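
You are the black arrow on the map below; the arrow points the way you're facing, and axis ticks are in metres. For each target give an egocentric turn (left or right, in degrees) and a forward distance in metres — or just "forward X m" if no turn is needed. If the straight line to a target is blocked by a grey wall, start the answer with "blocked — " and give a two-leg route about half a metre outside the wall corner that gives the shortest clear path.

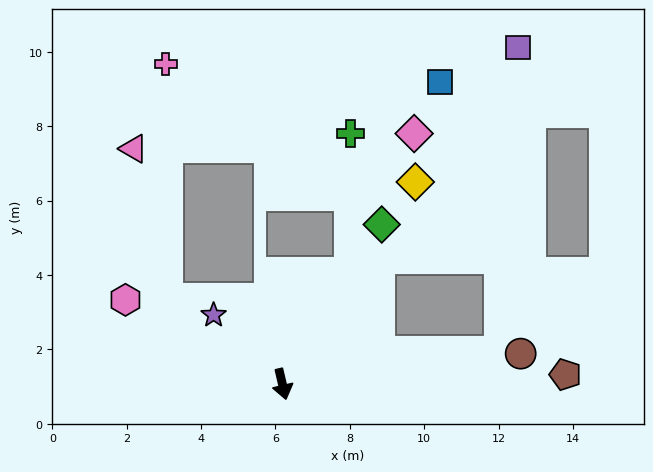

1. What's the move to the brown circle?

turn left 84°, forward 6.5 m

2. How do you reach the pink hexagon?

turn right 131°, forward 4.8 m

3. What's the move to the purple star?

turn right 148°, forward 2.6 m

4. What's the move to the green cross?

blocked — turn left 136°, forward 3.5 m, then turn left 31°, forward 3.8 m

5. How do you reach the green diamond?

turn left 135°, forward 5.1 m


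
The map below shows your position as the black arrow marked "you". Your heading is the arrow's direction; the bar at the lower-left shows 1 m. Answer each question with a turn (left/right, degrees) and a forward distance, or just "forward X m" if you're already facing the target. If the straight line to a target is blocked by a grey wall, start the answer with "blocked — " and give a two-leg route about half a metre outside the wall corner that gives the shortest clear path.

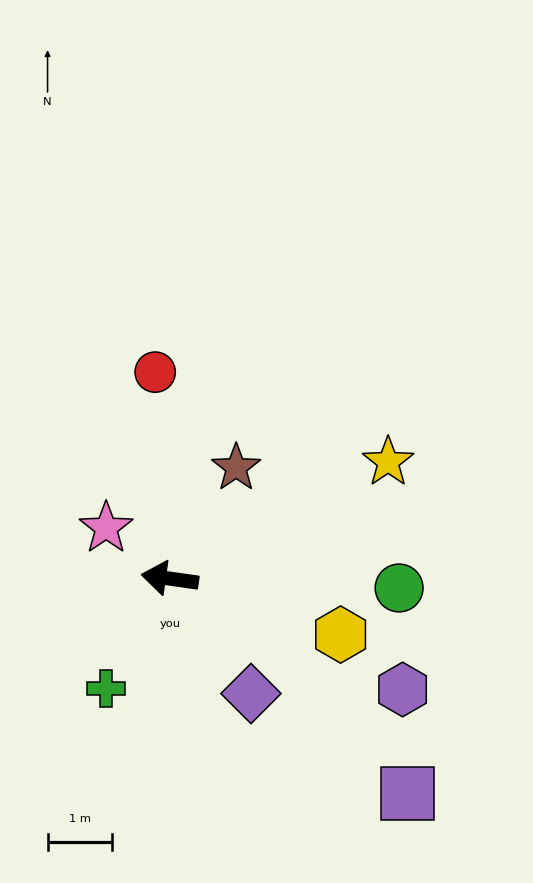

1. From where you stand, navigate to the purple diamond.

turn left 133°, forward 2.2 m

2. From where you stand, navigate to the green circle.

turn right 174°, forward 3.6 m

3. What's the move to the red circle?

turn right 78°, forward 3.2 m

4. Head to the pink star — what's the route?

turn right 31°, forward 1.3 m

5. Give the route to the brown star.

turn right 113°, forward 2.0 m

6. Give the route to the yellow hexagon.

turn left 170°, forward 2.8 m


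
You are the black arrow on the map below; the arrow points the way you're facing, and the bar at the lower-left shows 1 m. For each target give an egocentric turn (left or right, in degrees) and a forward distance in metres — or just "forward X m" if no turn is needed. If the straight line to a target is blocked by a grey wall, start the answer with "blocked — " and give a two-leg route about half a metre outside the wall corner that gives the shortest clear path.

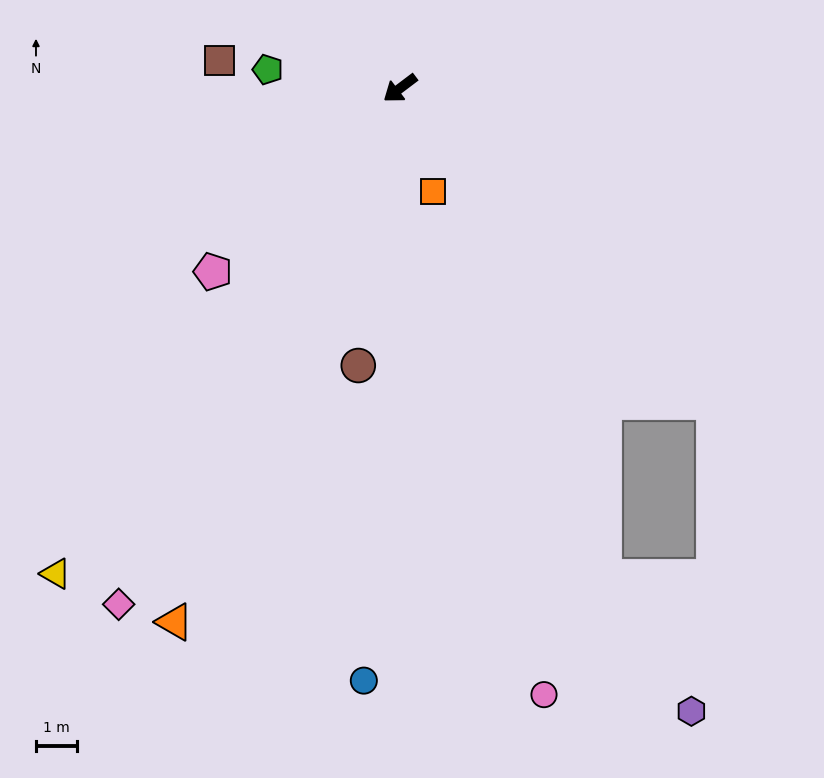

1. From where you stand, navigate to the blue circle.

turn left 49°, forward 14.3 m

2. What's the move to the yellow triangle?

turn left 18°, forward 14.4 m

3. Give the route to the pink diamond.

turn left 24°, forward 14.2 m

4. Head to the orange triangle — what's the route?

turn left 30°, forward 14.0 m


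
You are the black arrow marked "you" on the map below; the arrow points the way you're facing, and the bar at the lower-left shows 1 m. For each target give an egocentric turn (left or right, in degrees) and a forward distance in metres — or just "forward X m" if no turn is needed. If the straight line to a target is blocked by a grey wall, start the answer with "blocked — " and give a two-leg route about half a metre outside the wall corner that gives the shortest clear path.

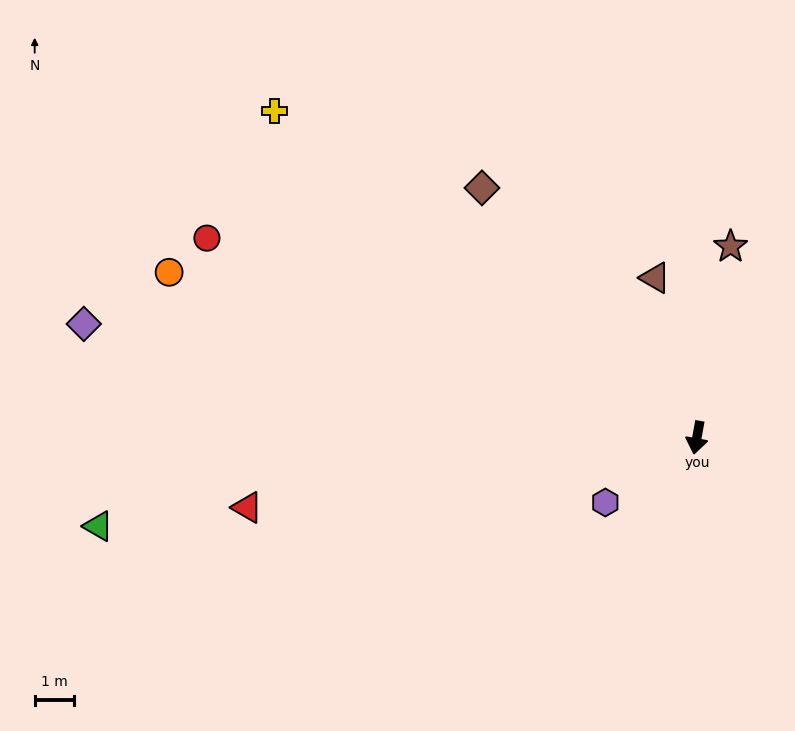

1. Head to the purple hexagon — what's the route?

turn right 45°, forward 2.9 m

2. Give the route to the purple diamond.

turn right 90°, forward 15.9 m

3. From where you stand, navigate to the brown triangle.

turn right 155°, forward 4.2 m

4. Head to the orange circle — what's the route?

turn right 97°, forward 14.1 m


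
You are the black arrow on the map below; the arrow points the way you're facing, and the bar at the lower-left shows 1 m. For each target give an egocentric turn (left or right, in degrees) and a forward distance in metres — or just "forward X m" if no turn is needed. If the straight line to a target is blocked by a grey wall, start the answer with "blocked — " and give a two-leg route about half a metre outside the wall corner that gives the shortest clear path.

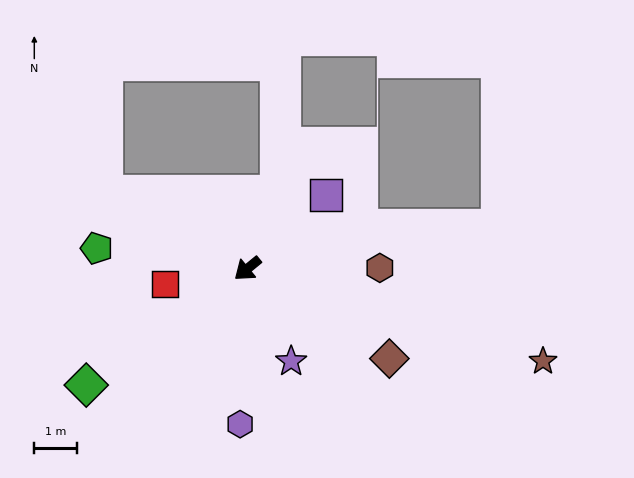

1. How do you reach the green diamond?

turn right 4°, forward 4.7 m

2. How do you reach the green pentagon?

turn right 47°, forward 3.6 m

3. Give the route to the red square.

turn right 29°, forward 2.0 m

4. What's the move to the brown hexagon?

turn left 141°, forward 3.1 m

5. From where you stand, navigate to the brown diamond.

turn left 108°, forward 4.0 m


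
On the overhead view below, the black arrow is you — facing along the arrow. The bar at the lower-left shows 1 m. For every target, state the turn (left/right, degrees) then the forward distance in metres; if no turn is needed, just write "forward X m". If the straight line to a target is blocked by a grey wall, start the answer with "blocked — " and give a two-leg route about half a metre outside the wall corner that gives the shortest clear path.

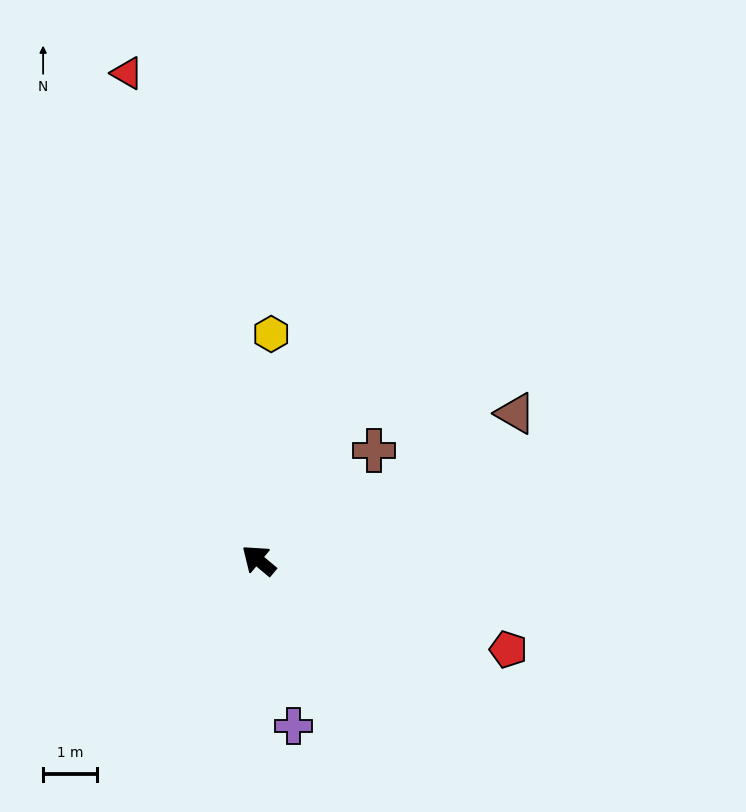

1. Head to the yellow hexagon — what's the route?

turn right 53°, forward 4.2 m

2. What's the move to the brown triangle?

turn right 110°, forward 5.5 m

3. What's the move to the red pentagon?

turn right 160°, forward 4.9 m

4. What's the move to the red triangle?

turn right 35°, forward 9.4 m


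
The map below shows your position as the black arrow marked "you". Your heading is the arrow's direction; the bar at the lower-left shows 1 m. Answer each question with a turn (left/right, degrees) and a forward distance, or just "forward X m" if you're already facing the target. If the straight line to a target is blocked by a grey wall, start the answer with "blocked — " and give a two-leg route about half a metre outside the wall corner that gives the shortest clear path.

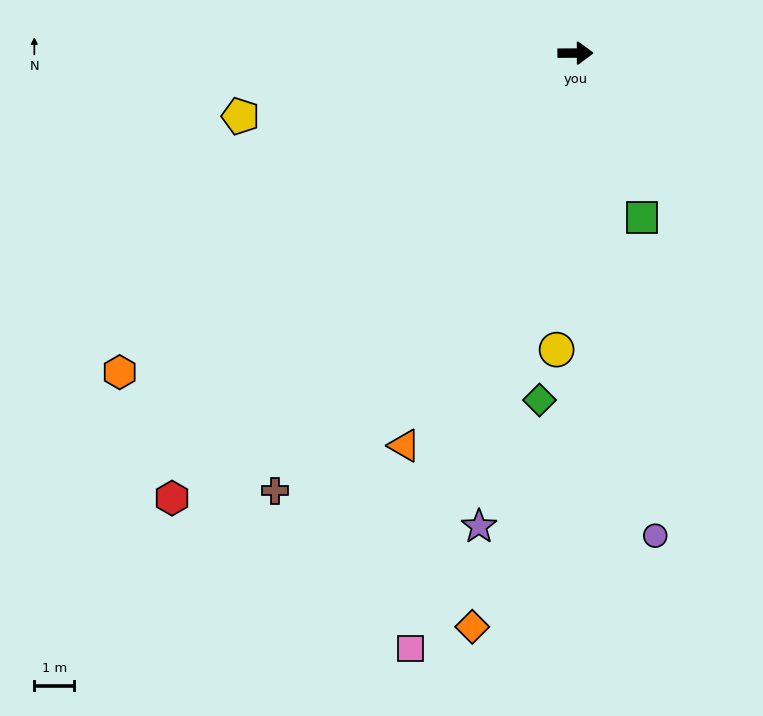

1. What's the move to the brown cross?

turn right 125°, forward 13.3 m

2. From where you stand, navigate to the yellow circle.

turn right 94°, forward 7.4 m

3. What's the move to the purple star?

turn right 102°, forward 12.1 m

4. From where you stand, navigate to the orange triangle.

turn right 114°, forward 10.7 m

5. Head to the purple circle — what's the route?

turn right 81°, forward 12.2 m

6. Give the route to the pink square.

turn right 106°, forward 15.5 m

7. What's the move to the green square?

turn right 68°, forward 4.4 m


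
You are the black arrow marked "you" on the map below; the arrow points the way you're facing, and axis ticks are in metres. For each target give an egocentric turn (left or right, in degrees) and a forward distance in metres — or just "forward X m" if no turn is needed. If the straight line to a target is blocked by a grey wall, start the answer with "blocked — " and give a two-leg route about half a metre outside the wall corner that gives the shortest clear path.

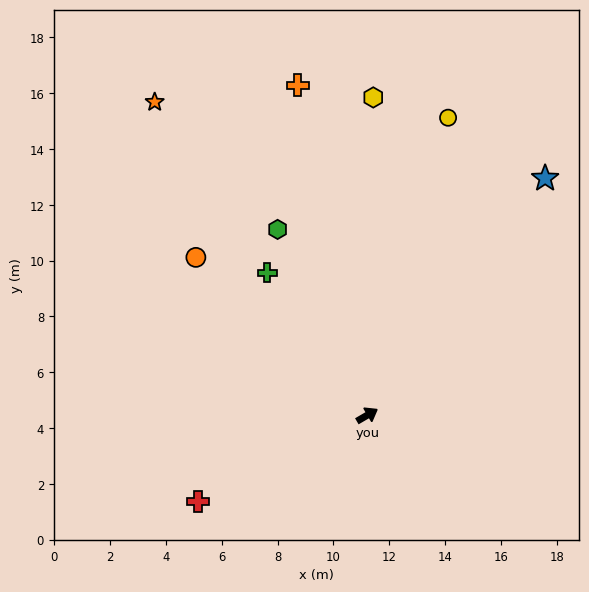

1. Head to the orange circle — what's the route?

turn left 107°, forward 8.3 m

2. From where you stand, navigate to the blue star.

turn left 23°, forward 10.6 m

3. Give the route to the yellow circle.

turn left 45°, forward 11.0 m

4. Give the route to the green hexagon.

turn left 85°, forward 7.4 m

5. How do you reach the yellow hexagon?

turn left 59°, forward 11.4 m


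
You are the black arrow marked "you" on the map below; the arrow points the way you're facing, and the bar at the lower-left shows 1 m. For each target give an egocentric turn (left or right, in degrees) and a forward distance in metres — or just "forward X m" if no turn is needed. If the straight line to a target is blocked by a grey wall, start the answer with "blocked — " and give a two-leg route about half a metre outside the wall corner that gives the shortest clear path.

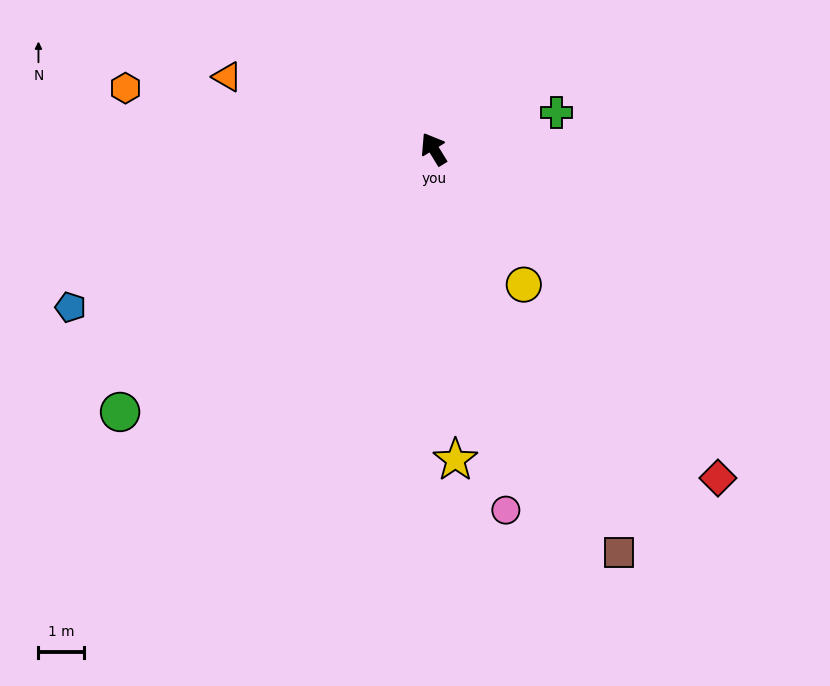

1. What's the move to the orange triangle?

turn left 39°, forward 4.8 m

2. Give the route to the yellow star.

turn left 152°, forward 6.8 m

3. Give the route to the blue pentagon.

turn left 82°, forward 8.7 m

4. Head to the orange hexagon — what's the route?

turn left 47°, forward 6.9 m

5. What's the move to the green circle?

turn left 98°, forward 9.0 m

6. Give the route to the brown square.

turn left 173°, forward 9.7 m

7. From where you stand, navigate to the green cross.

turn right 105°, forward 2.8 m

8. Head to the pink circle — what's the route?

turn left 160°, forward 8.1 m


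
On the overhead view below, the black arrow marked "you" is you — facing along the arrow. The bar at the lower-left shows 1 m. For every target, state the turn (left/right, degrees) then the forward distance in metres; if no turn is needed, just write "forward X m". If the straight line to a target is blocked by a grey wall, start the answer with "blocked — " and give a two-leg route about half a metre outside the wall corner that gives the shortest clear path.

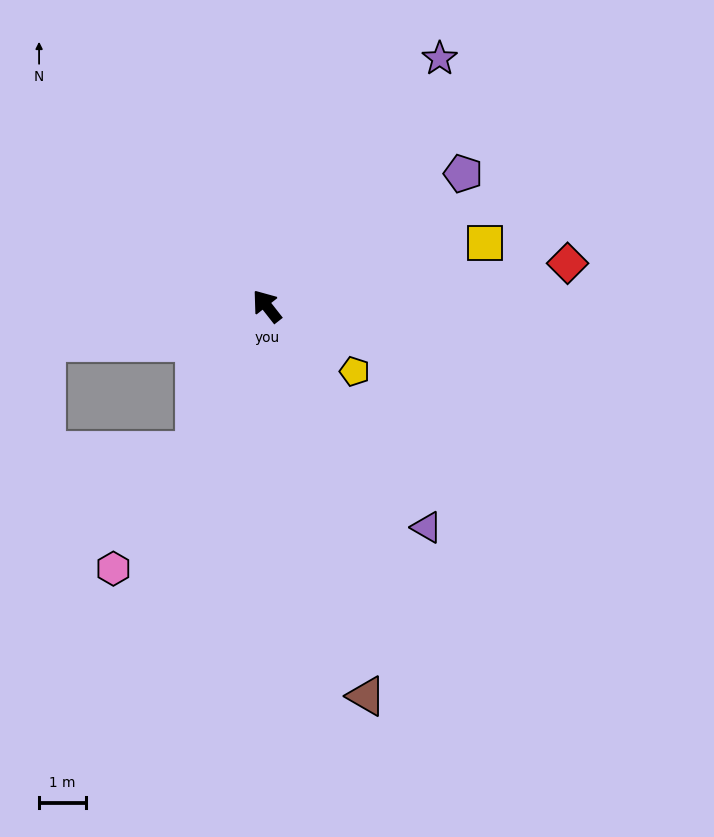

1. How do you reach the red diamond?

turn right 120°, forward 6.5 m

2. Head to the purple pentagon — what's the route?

turn right 94°, forward 5.1 m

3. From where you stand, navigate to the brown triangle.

turn left 156°, forward 8.6 m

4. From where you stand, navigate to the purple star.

turn right 73°, forward 6.4 m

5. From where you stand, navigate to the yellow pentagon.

turn right 165°, forward 2.3 m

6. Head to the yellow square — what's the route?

turn right 112°, forward 4.8 m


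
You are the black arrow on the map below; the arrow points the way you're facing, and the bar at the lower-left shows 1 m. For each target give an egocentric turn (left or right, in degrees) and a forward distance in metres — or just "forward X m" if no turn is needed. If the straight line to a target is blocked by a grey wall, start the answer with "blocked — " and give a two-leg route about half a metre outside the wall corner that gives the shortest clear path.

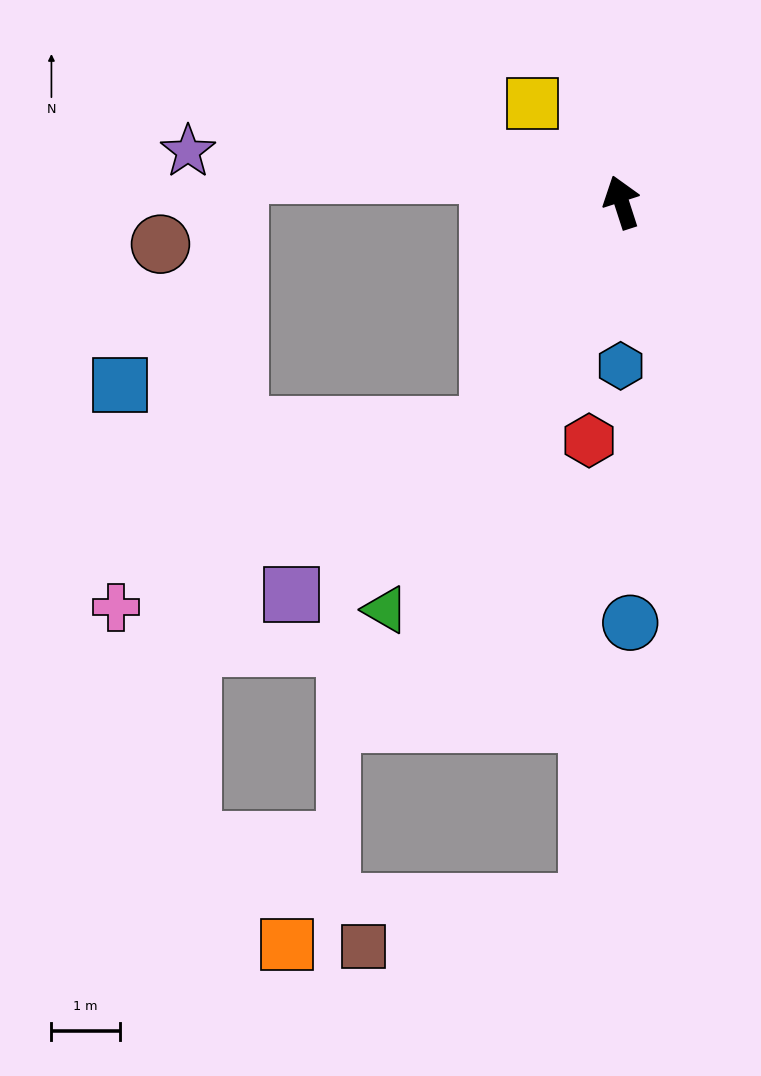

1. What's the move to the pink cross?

blocked — turn left 132°, forward 3.8 m, then turn right 34°, forward 6.0 m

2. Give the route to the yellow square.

turn left 24°, forward 1.9 m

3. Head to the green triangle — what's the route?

turn left 132°, forward 6.9 m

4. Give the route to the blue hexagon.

turn left 162°, forward 2.4 m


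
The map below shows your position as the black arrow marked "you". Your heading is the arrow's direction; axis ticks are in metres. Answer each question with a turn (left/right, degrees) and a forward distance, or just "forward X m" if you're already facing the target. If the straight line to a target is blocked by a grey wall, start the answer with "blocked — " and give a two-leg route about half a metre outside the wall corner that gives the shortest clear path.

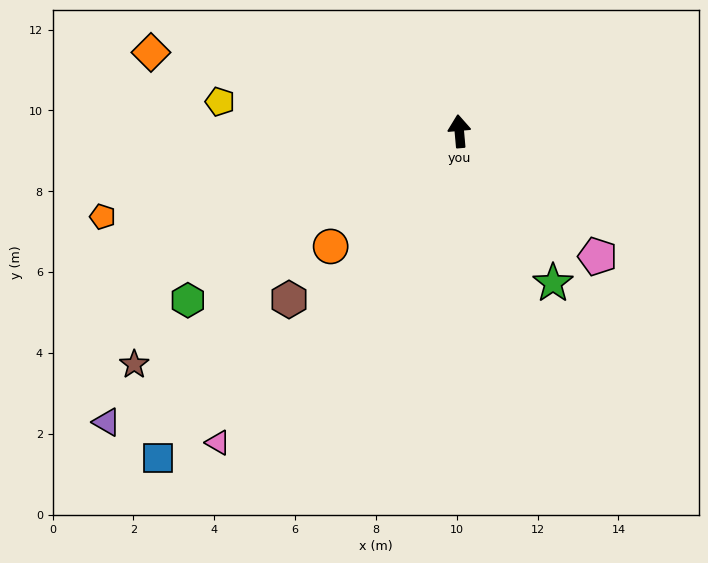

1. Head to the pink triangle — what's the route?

turn left 137°, forward 9.7 m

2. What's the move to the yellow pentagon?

turn left 78°, forward 6.0 m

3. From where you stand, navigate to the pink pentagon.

turn right 137°, forward 4.6 m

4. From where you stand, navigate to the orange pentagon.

turn left 98°, forward 9.1 m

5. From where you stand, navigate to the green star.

turn right 153°, forward 4.4 m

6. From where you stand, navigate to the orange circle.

turn left 127°, forward 4.3 m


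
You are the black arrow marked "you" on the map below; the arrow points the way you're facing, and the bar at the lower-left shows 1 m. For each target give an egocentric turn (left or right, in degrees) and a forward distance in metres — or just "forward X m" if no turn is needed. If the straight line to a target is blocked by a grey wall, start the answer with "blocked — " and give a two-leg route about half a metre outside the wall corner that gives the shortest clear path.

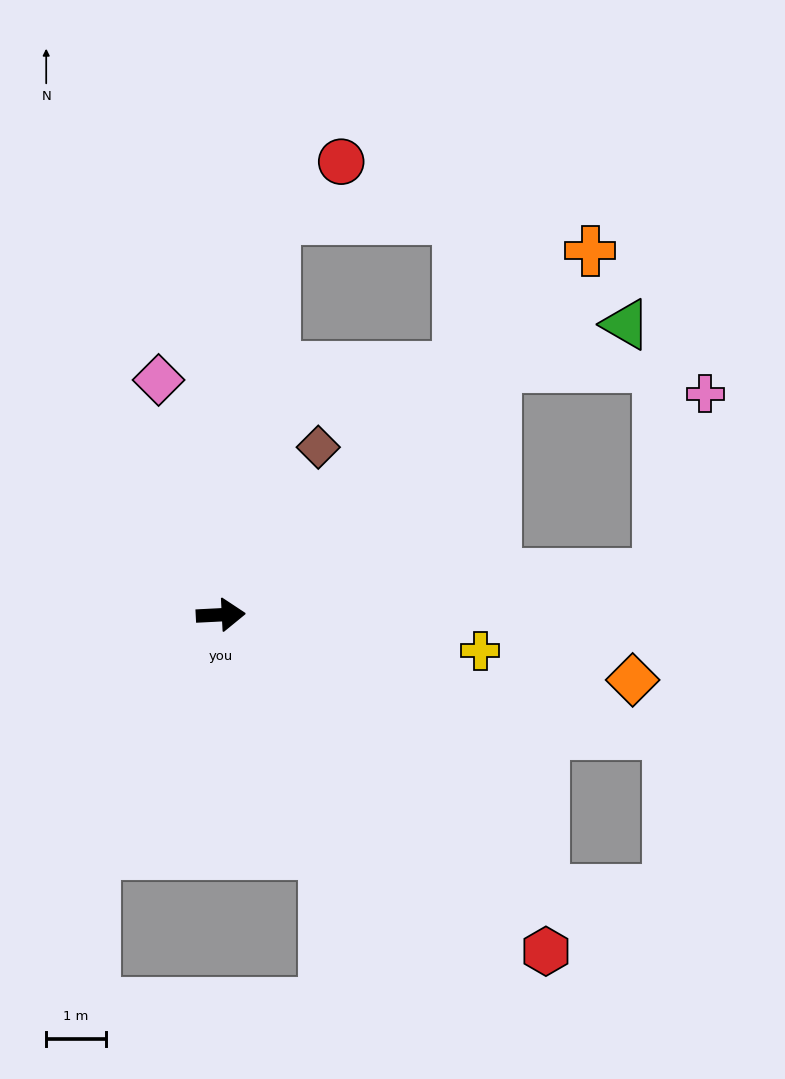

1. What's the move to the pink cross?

blocked — turn left 2°, forward 7.4 m, then turn left 70°, forward 3.1 m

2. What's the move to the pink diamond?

turn left 102°, forward 4.1 m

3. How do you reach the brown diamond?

turn left 57°, forward 3.3 m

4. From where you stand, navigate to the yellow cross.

turn right 11°, forward 4.4 m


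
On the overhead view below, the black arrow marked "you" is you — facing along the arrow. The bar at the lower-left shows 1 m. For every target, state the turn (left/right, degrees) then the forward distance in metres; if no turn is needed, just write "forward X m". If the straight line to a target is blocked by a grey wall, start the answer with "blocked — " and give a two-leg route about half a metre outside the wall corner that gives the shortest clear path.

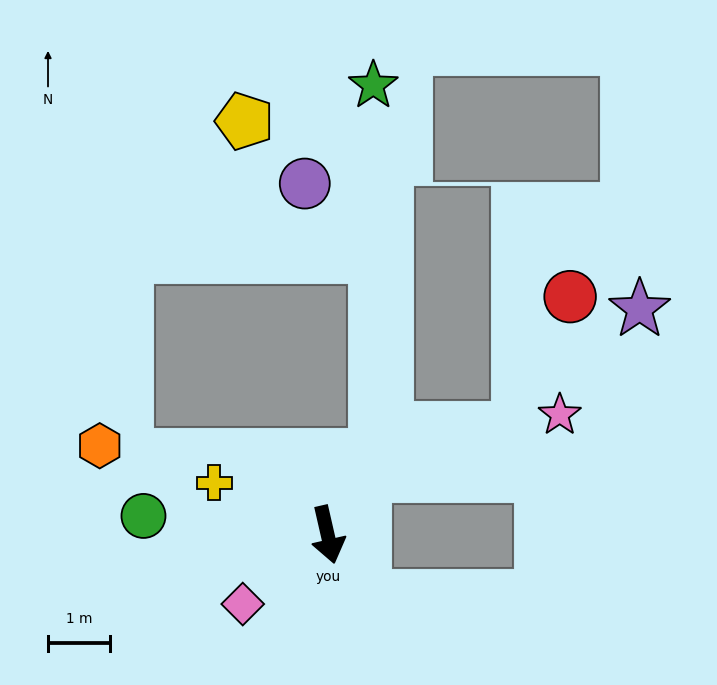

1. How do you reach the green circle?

turn right 109°, forward 3.0 m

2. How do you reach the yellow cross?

turn right 128°, forward 2.0 m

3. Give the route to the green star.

blocked — turn left 137°, forward 1.5 m, then turn left 30°, forward 6.0 m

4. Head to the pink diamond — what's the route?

turn right 64°, forward 1.8 m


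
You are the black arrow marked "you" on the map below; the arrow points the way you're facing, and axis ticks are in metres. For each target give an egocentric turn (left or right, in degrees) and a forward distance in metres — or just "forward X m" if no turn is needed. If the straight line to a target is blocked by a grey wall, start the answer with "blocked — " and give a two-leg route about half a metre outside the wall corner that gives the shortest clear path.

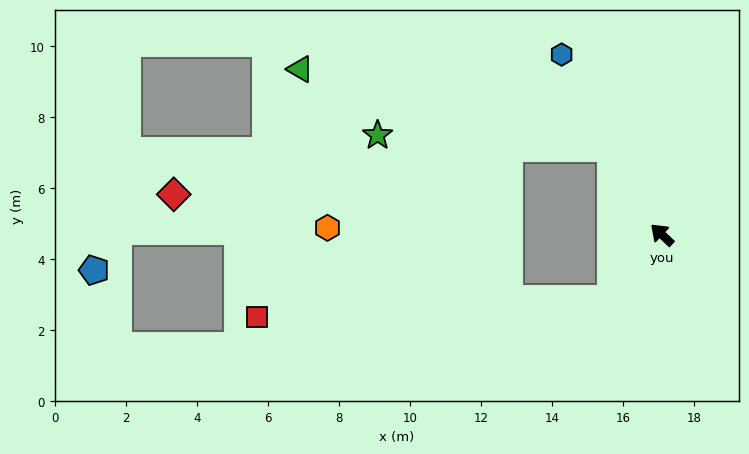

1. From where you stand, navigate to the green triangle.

blocked — turn right 17°, forward 2.8 m, then turn left 46°, forward 9.1 m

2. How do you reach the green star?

blocked — turn right 17°, forward 2.8 m, then turn left 57°, forward 6.6 m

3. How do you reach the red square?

blocked — turn left 96°, forward 2.3 m, then turn right 50°, forward 10.0 m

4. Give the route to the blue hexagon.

turn right 18°, forward 5.8 m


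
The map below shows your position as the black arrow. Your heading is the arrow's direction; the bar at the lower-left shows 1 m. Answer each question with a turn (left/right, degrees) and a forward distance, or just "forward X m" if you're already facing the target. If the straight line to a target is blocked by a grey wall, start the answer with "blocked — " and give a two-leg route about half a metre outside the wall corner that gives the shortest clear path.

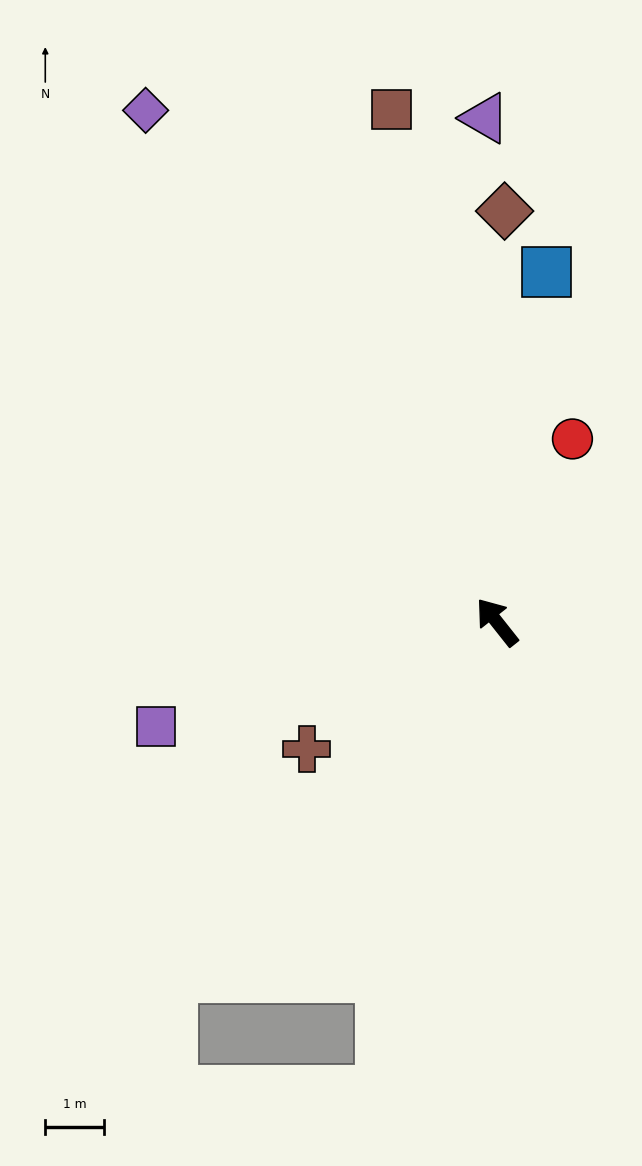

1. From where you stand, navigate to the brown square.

turn right 27°, forward 8.9 m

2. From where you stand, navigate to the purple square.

turn left 69°, forward 6.0 m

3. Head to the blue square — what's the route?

turn right 46°, forward 6.0 m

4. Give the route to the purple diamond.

turn right 4°, forward 10.5 m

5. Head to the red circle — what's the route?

turn right 61°, forward 3.4 m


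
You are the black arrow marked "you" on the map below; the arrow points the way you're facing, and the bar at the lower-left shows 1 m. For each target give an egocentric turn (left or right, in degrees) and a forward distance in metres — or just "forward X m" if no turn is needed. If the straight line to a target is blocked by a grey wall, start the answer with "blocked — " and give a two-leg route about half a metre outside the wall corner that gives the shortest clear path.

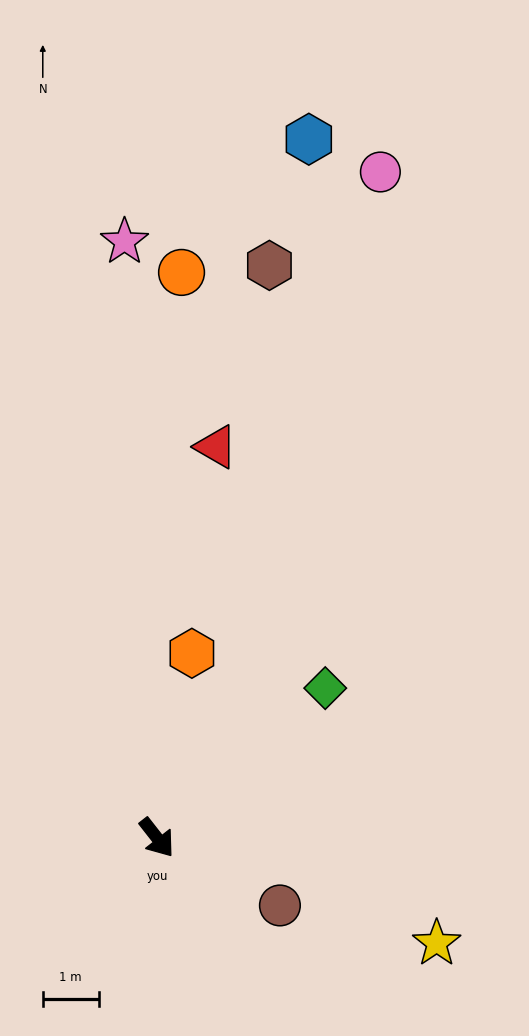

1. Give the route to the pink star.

turn left 145°, forward 10.7 m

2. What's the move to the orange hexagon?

turn left 131°, forward 3.4 m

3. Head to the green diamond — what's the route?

turn left 94°, forward 4.0 m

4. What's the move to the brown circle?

turn left 23°, forward 2.5 m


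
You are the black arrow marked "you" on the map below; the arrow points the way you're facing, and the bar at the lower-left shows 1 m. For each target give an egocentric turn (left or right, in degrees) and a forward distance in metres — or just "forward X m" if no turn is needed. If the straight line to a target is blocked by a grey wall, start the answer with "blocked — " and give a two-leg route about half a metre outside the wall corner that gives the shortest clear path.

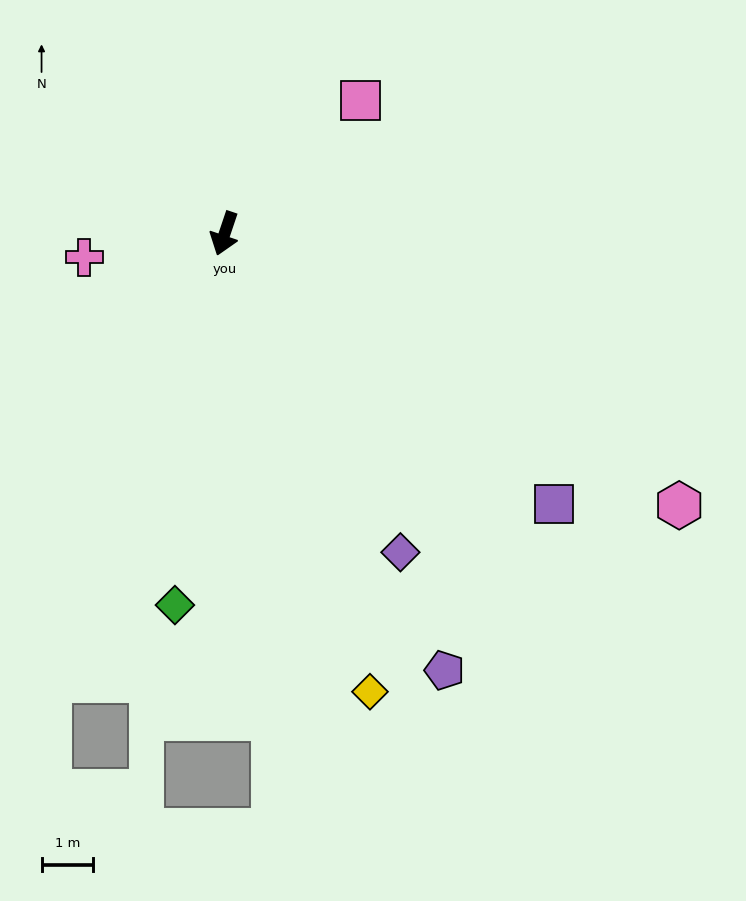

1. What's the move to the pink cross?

turn right 62°, forward 2.8 m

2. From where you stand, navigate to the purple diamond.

turn left 48°, forward 7.0 m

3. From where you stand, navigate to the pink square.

turn left 153°, forward 3.7 m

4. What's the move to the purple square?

turn left 69°, forward 8.2 m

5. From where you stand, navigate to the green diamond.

turn left 11°, forward 7.2 m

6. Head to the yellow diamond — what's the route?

turn left 36°, forward 9.3 m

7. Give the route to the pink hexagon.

turn left 78°, forward 10.2 m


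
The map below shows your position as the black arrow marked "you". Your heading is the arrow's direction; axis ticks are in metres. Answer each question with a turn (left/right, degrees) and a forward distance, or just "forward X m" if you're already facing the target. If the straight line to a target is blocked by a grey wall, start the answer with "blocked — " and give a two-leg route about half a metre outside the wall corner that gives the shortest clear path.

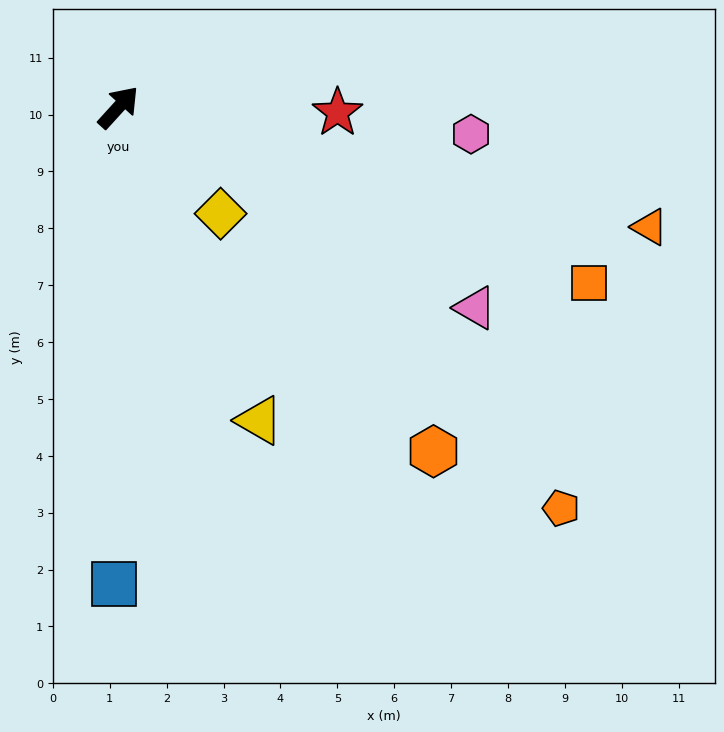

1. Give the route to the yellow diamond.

turn right 94°, forward 2.6 m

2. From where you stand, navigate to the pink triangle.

turn right 77°, forward 7.2 m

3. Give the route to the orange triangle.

turn right 60°, forward 9.6 m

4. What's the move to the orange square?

turn right 68°, forward 8.8 m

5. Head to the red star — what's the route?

turn right 49°, forward 3.9 m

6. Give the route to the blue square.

turn right 138°, forward 8.4 m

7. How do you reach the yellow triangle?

turn right 114°, forward 6.0 m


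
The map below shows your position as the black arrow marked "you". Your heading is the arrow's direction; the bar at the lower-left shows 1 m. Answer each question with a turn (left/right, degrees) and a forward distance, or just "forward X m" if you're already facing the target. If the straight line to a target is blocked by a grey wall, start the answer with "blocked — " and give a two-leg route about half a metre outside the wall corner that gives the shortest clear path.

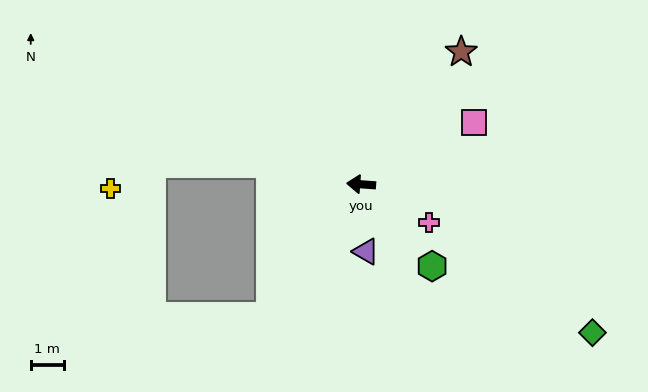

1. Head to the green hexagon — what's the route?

turn left 135°, forward 3.3 m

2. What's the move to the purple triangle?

turn left 98°, forward 2.0 m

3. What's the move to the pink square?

turn right 147°, forward 3.9 m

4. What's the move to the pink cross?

turn left 155°, forward 2.3 m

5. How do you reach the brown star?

turn right 123°, forward 5.0 m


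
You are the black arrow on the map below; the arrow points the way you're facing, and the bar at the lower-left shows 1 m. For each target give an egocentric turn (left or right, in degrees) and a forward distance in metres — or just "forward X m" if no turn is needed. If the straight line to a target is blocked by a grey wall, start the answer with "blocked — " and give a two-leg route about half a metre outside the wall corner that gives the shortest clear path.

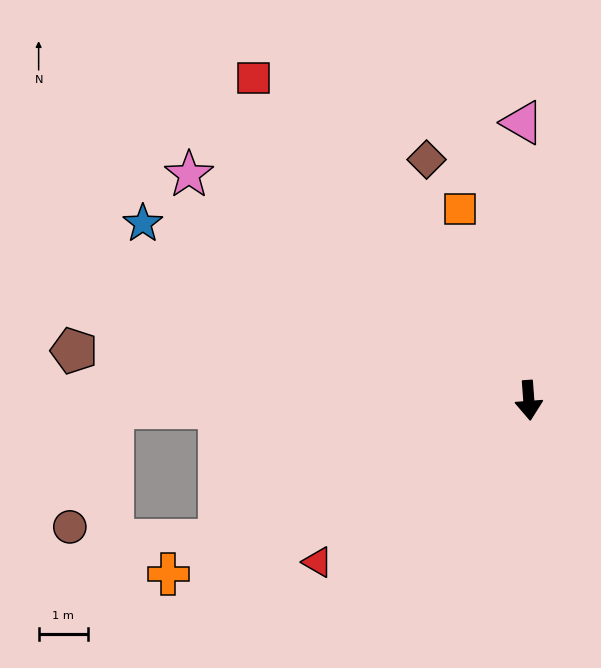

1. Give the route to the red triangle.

turn right 57°, forward 5.4 m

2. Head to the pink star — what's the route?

turn right 128°, forward 8.3 m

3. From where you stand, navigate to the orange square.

turn right 164°, forward 4.1 m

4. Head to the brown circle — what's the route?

blocked — turn right 93°, forward 8.4 m, then turn left 69°, forward 2.6 m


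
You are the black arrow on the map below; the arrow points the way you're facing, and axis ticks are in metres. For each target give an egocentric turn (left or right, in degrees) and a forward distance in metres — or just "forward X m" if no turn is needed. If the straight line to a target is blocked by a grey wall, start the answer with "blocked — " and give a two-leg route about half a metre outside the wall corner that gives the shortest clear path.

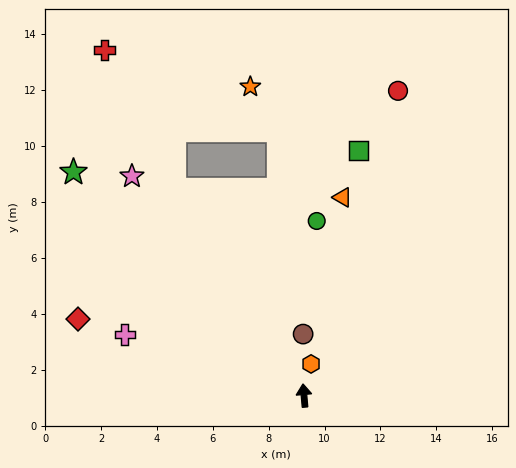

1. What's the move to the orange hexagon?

turn right 18°, forward 1.2 m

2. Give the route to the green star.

turn left 41°, forward 11.5 m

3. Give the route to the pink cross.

turn left 66°, forward 6.8 m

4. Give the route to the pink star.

turn left 33°, forward 10.0 m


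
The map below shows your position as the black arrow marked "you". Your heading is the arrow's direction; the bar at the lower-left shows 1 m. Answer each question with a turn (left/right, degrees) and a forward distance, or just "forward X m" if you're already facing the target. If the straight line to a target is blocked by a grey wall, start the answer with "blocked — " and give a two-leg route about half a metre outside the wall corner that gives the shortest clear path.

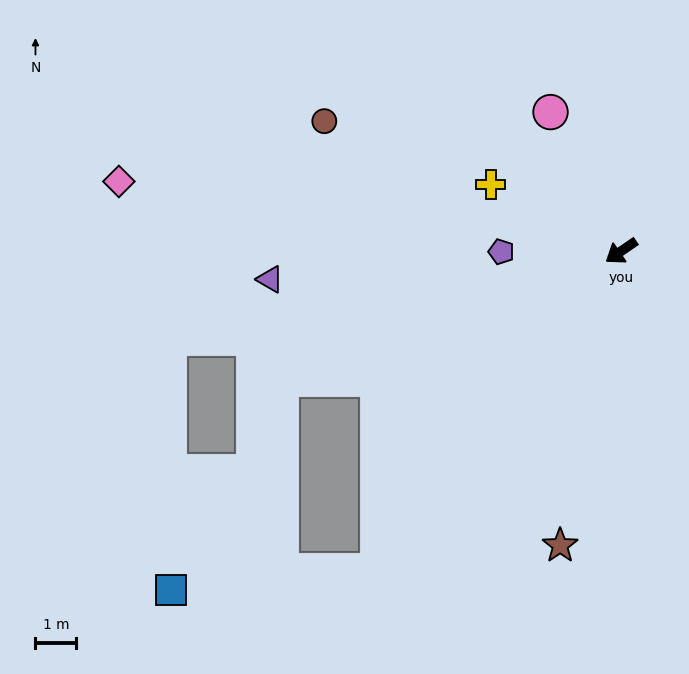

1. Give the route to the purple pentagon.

turn right 34°, forward 2.9 m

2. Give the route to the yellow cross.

turn right 61°, forward 3.6 m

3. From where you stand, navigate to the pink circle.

turn right 98°, forward 3.8 m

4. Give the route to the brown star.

turn left 44°, forward 7.4 m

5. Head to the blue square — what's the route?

blocked — turn left 18°, forward 9.8 m, then turn right 47°, forward 5.1 m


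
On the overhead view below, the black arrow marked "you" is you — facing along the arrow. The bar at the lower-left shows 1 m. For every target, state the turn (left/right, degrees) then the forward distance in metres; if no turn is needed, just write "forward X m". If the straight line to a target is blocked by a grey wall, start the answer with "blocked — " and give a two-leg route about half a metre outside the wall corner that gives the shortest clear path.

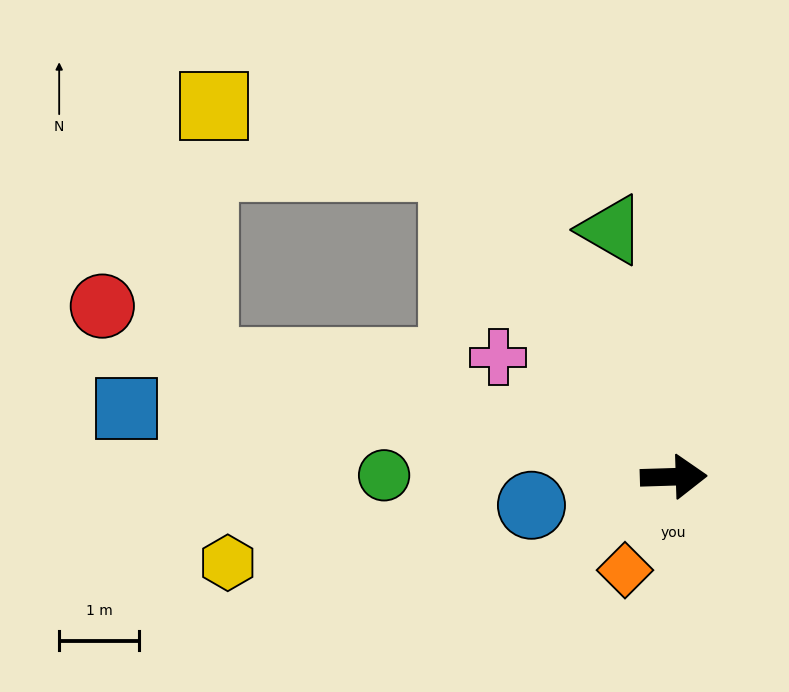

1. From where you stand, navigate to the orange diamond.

turn right 119°, forward 1.3 m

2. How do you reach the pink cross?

turn left 144°, forward 2.6 m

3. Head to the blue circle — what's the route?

turn right 170°, forward 1.8 m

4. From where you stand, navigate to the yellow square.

blocked — turn left 124°, forward 4.7 m, then turn left 40°, forward 3.1 m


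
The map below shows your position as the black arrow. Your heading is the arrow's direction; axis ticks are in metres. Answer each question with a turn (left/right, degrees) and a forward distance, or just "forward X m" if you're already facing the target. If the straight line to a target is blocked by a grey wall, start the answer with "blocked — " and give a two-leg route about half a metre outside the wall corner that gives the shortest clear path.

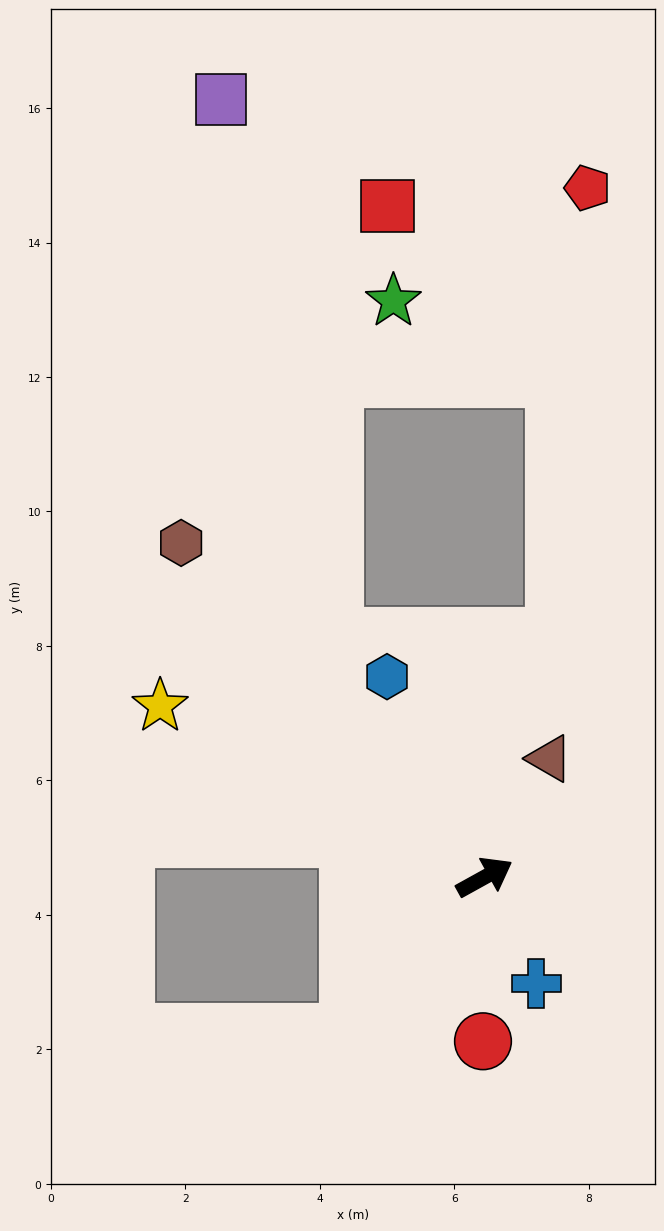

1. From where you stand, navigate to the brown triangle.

turn left 32°, forward 2.0 m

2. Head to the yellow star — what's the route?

turn left 123°, forward 5.5 m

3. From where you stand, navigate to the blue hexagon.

turn left 87°, forward 3.3 m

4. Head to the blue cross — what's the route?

turn right 93°, forward 1.8 m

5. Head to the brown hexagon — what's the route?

turn left 103°, forward 6.7 m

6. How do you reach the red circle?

turn right 120°, forward 2.4 m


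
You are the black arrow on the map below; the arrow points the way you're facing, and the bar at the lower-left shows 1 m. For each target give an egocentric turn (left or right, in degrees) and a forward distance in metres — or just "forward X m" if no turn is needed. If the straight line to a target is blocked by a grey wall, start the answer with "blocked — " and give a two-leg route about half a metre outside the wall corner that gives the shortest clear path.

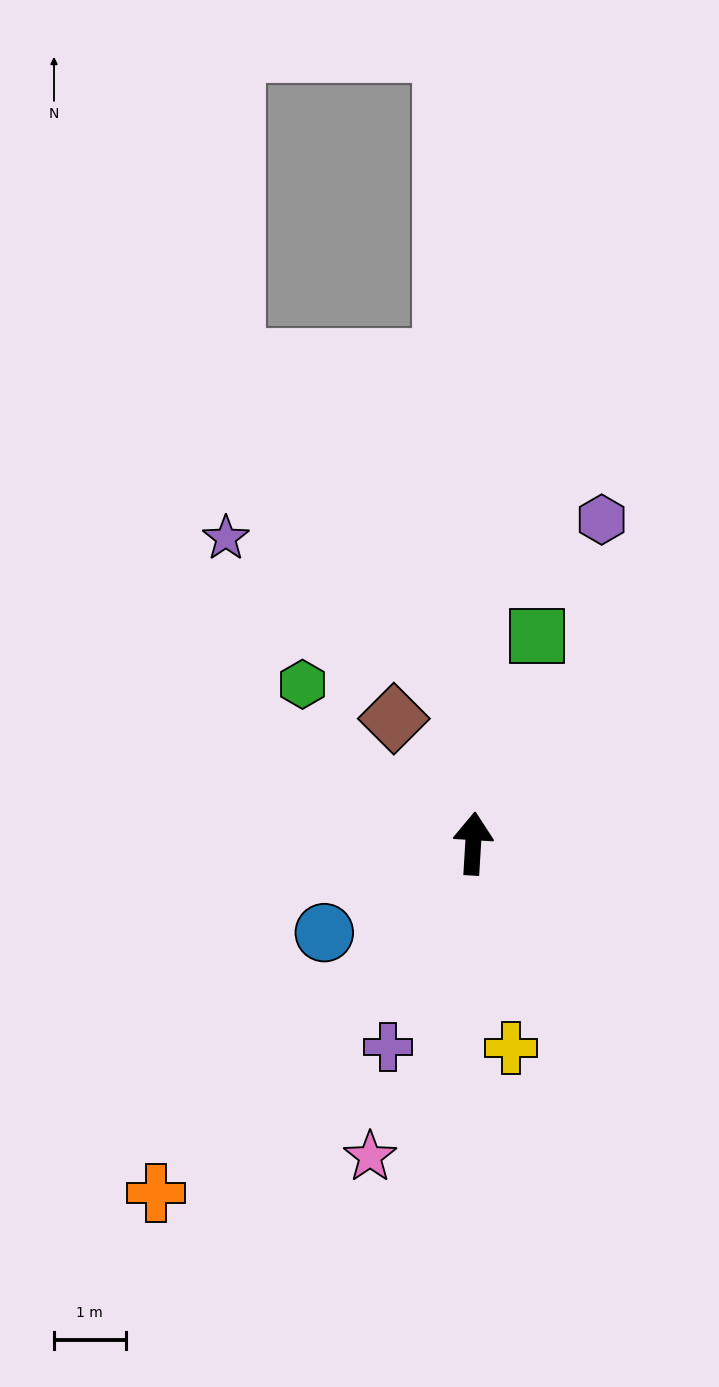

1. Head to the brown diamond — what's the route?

turn left 36°, forward 2.1 m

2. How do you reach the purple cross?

turn left 161°, forward 3.1 m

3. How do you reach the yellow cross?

turn right 166°, forward 2.9 m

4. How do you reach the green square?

turn right 14°, forward 3.0 m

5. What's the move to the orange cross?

turn left 141°, forward 6.6 m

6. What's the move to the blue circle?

turn left 124°, forward 2.4 m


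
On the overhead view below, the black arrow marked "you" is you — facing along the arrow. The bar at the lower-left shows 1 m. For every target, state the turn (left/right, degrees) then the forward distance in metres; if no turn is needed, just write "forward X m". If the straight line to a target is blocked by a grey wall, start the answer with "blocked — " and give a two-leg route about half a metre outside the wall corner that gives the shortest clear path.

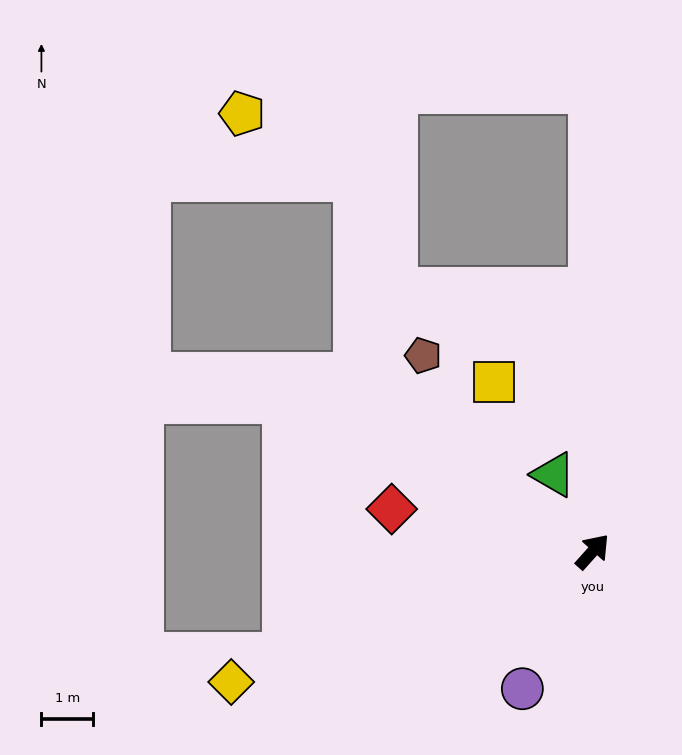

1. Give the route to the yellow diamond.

turn left 152°, forward 7.4 m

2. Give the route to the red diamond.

turn left 120°, forward 4.0 m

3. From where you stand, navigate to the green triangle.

turn left 69°, forward 1.7 m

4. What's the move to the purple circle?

turn right 165°, forward 3.0 m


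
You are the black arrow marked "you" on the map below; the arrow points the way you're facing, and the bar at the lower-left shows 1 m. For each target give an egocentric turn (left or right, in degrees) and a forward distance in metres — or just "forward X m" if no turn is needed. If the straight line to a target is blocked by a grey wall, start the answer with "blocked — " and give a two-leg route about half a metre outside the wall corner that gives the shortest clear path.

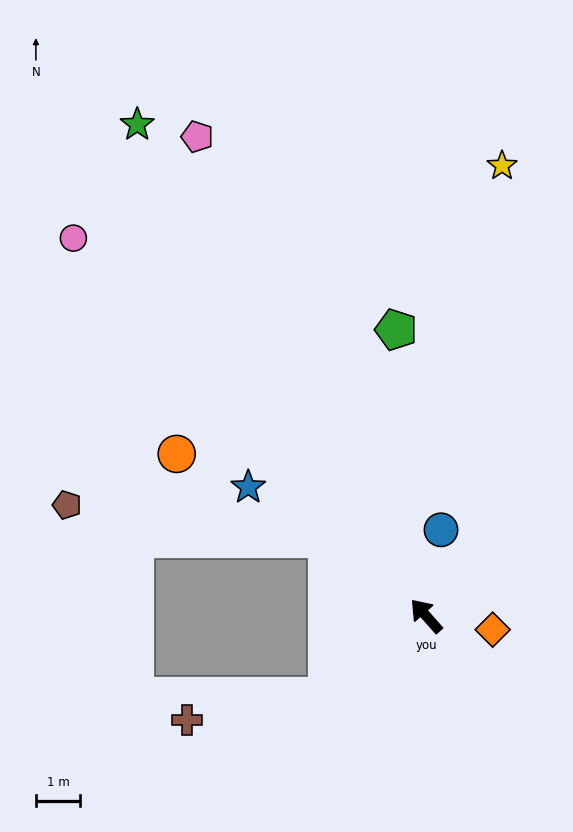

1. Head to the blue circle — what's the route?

turn right 51°, forward 2.0 m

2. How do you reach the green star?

turn right 11°, forward 12.9 m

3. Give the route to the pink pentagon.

turn right 16°, forward 12.0 m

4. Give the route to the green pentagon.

turn right 36°, forward 6.5 m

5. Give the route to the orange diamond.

turn right 143°, forward 1.5 m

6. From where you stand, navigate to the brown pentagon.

blocked — turn left 11°, forward 2.8 m, then turn left 30°, forward 5.9 m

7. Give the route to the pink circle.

forward 11.7 m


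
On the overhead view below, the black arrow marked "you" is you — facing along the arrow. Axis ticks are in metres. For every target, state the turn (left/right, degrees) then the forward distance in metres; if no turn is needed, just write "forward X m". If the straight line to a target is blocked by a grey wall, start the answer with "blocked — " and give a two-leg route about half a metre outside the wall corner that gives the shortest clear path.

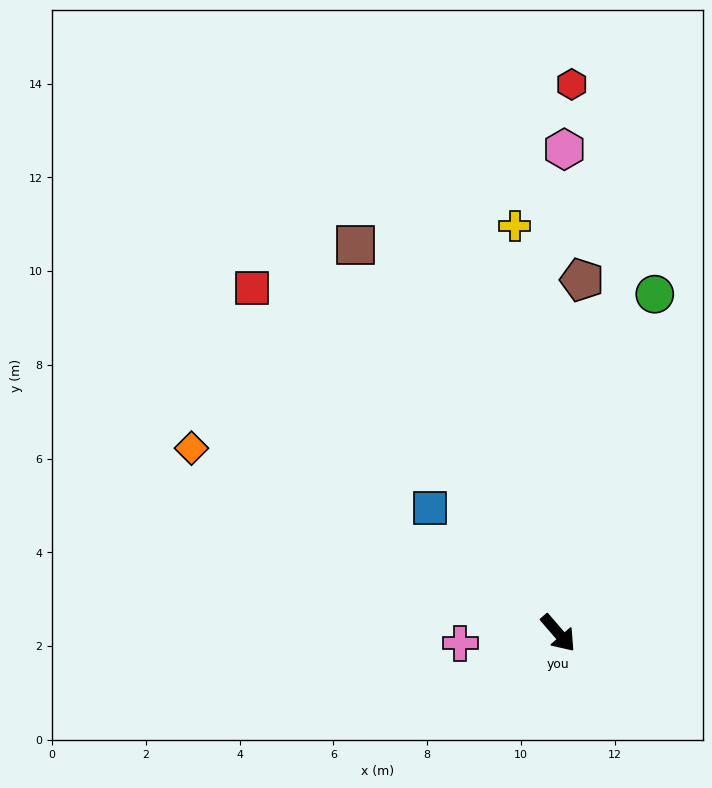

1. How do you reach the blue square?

turn right 175°, forward 3.8 m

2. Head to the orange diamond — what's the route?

turn right 158°, forward 8.8 m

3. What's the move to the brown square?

turn left 167°, forward 9.3 m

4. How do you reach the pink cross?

turn right 125°, forward 2.1 m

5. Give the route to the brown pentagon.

turn left 135°, forward 7.6 m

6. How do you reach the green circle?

turn left 123°, forward 7.5 m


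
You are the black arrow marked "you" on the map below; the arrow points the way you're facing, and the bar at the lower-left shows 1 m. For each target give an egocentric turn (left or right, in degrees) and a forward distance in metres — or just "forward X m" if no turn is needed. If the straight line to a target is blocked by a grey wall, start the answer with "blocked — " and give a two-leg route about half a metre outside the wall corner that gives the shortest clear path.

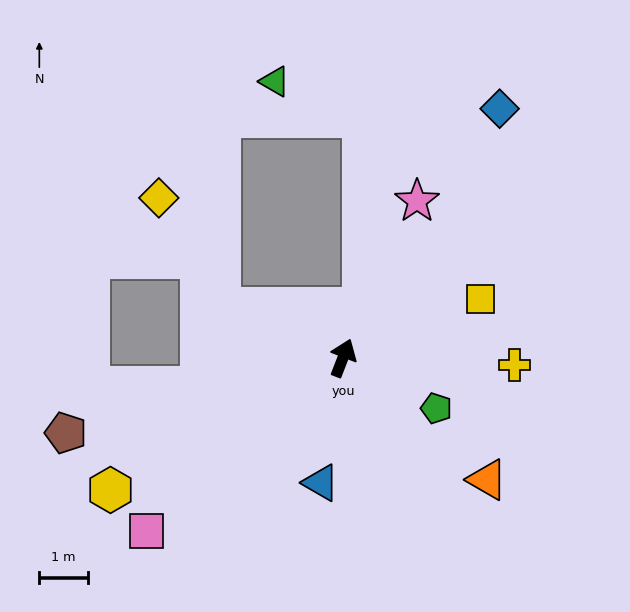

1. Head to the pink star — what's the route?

turn right 4°, forward 3.6 m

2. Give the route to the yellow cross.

turn right 71°, forward 3.5 m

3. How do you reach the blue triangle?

turn right 169°, forward 2.6 m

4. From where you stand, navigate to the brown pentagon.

turn left 126°, forward 5.9 m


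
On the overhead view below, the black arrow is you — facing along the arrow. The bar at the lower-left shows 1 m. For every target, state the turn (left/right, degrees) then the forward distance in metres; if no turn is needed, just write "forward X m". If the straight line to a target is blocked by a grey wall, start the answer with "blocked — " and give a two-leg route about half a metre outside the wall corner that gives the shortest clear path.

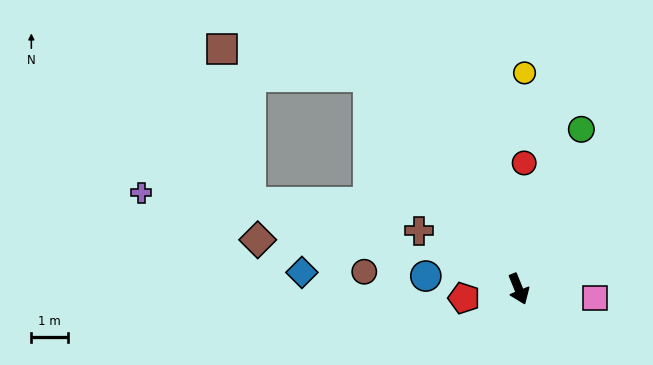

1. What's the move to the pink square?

turn left 61°, forward 2.1 m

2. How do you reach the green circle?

turn left 136°, forward 4.7 m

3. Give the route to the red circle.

turn left 155°, forward 3.5 m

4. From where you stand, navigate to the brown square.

blocked — turn right 167°, forward 7.1 m, then turn left 44°, forward 4.1 m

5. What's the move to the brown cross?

turn right 143°, forward 3.2 m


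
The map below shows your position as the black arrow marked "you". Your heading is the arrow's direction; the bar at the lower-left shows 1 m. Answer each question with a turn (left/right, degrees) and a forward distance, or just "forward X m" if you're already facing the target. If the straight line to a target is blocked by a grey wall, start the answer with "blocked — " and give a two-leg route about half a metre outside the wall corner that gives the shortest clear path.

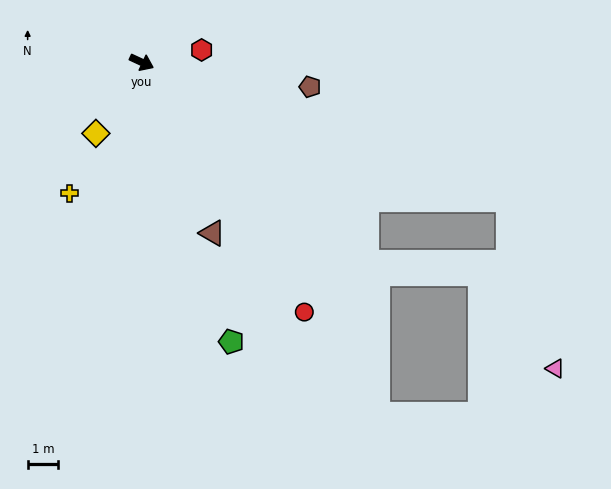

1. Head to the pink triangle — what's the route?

blocked — turn left 4°, forward 12.8 m, then turn right 54°, forward 5.7 m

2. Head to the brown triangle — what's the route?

turn right 43°, forward 6.1 m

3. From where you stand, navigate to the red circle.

turn right 32°, forward 9.8 m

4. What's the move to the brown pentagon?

turn left 17°, forward 5.6 m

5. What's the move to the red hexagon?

turn left 36°, forward 2.0 m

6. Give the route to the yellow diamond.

turn right 98°, forward 2.8 m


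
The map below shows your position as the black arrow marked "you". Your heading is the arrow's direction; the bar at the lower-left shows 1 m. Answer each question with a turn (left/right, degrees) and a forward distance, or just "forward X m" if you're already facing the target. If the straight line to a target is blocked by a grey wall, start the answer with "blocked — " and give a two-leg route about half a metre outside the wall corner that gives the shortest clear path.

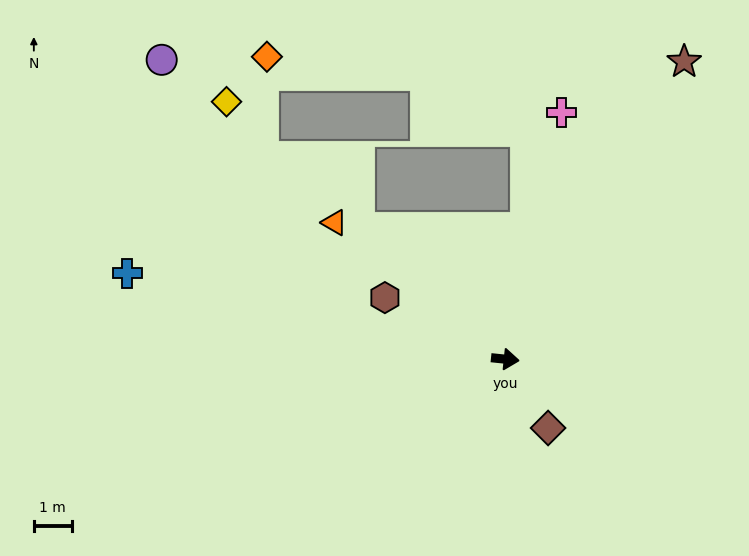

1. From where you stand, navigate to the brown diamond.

turn right 52°, forward 2.1 m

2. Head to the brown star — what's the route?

turn left 65°, forward 9.2 m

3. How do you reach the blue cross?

turn left 173°, forward 10.2 m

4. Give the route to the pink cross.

turn left 83°, forward 6.7 m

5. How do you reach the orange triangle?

turn left 147°, forward 5.8 m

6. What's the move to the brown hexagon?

turn left 159°, forward 3.6 m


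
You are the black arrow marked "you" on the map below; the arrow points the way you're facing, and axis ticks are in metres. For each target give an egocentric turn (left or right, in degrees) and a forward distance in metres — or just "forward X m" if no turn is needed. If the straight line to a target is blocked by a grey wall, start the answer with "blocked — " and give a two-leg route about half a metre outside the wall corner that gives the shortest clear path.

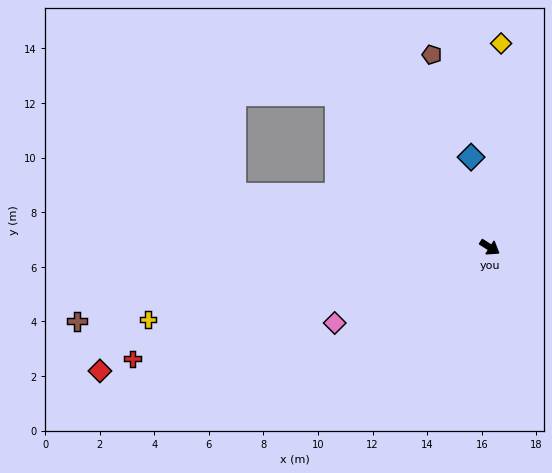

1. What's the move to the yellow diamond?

turn left 119°, forward 7.5 m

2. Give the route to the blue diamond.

turn left 134°, forward 3.4 m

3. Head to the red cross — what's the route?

turn right 130°, forward 13.7 m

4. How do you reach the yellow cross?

turn right 136°, forward 12.8 m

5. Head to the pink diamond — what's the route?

turn right 121°, forward 6.3 m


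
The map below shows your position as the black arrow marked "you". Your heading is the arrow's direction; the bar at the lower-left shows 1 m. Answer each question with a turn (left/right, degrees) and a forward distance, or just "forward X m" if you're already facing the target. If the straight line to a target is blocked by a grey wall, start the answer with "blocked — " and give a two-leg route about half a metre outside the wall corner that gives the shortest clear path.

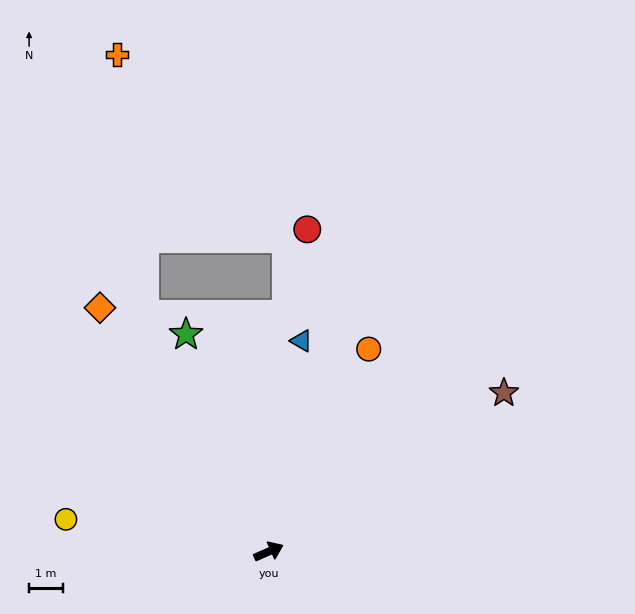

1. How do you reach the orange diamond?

turn left 101°, forward 8.8 m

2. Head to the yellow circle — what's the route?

turn left 147°, forward 6.1 m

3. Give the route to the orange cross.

blocked — turn left 94°, forward 7.9 m, then turn right 22°, forward 7.8 m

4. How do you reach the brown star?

turn left 10°, forward 8.4 m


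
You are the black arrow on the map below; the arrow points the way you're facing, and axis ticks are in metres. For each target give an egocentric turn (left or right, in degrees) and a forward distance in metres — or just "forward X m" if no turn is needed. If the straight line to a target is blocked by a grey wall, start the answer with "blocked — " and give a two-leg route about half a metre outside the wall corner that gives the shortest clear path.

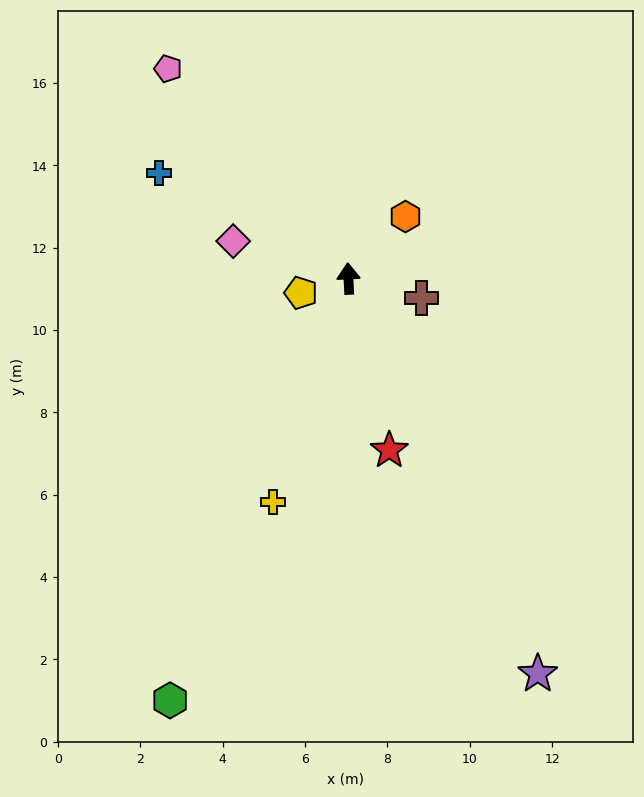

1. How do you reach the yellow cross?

turn left 159°, forward 5.7 m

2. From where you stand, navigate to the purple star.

turn right 157°, forward 10.6 m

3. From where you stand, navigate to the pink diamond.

turn left 69°, forward 2.9 m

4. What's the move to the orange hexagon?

turn right 45°, forward 2.0 m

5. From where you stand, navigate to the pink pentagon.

turn left 38°, forward 6.7 m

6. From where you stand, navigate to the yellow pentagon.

turn left 104°, forward 1.2 m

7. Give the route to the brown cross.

turn right 108°, forward 1.8 m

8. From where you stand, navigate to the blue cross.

turn left 58°, forward 5.3 m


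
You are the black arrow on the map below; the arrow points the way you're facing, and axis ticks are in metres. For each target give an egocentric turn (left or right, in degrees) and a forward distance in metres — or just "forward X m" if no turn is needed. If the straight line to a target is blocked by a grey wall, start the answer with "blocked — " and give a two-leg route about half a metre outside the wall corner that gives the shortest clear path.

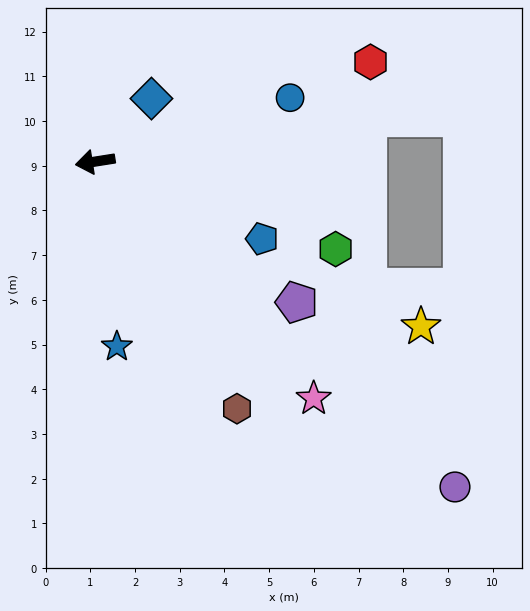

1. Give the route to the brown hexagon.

turn left 111°, forward 6.4 m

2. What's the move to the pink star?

turn left 124°, forward 7.2 m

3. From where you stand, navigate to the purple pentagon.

turn left 136°, forward 5.5 m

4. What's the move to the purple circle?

turn left 129°, forward 10.9 m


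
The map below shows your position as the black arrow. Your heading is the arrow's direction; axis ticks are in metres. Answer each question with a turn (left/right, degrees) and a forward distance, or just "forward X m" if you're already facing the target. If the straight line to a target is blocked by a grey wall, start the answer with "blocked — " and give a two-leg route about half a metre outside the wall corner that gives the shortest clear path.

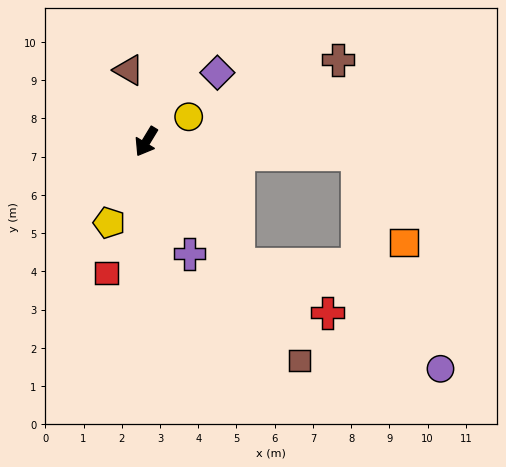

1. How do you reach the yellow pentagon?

turn left 7°, forward 2.3 m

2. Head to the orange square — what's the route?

blocked — turn left 118°, forward 5.5 m, then turn right 59°, forward 2.6 m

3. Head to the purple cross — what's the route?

turn left 52°, forward 3.1 m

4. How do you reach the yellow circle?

turn left 152°, forward 1.3 m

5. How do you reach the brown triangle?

turn right 135°, forward 1.9 m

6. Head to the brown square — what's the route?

turn left 66°, forward 7.0 m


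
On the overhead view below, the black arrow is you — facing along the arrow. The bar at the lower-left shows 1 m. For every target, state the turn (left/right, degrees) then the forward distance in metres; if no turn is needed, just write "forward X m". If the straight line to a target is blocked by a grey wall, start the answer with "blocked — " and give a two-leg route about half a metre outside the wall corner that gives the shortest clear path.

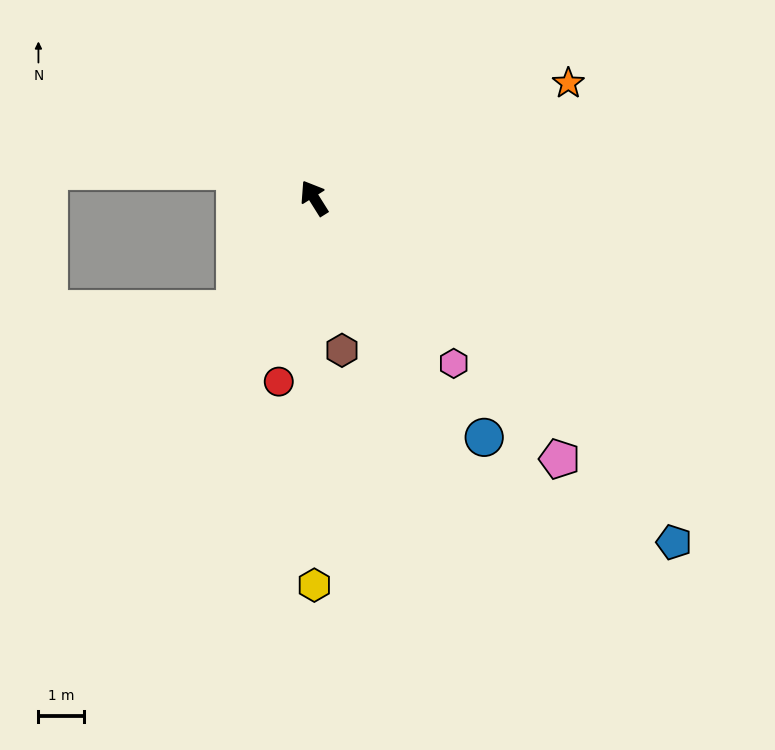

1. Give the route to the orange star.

turn right 98°, forward 6.1 m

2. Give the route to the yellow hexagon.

turn left 148°, forward 8.4 m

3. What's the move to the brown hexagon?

turn left 158°, forward 3.4 m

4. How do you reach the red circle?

turn left 137°, forward 4.1 m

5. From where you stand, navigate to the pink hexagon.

turn right 172°, forward 4.7 m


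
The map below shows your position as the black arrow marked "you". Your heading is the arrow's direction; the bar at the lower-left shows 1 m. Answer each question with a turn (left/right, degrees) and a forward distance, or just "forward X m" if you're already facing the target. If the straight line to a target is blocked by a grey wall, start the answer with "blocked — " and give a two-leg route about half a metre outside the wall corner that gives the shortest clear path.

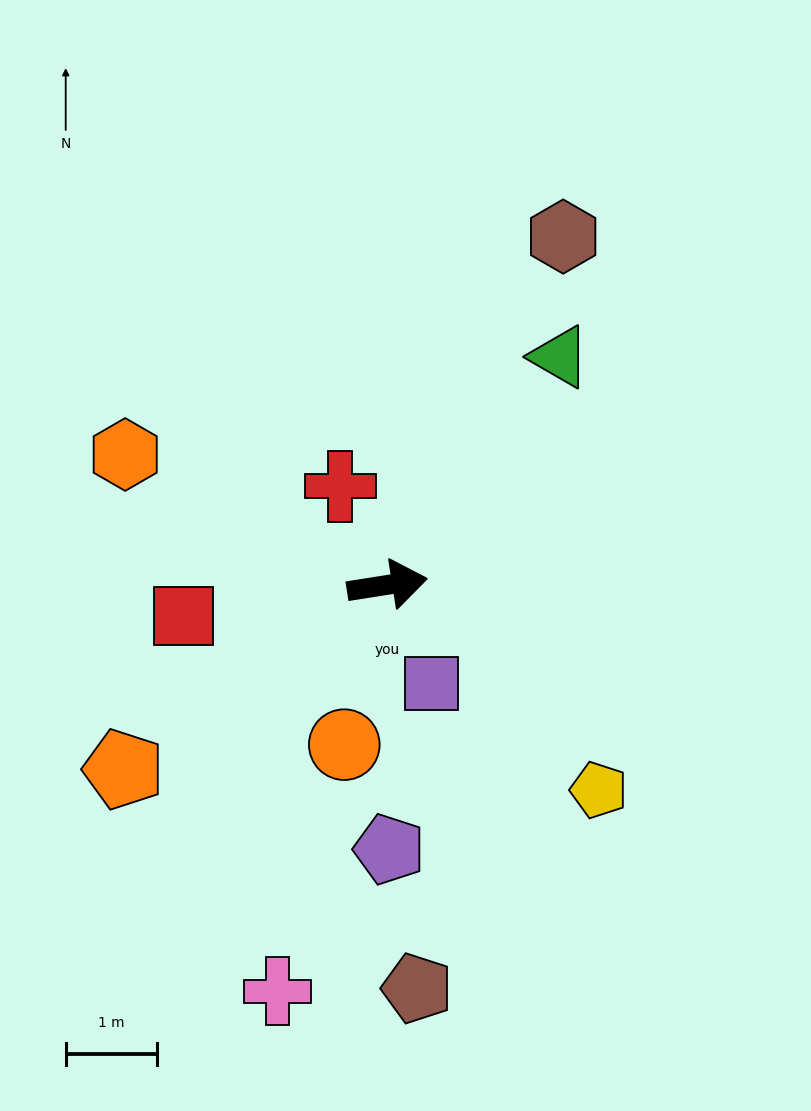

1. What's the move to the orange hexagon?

turn left 145°, forward 3.2 m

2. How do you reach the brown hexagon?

turn left 54°, forward 4.3 m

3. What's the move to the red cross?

turn left 107°, forward 1.2 m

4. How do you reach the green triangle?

turn left 44°, forward 3.1 m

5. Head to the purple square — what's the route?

turn right 75°, forward 1.2 m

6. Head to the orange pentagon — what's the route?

turn right 154°, forward 3.5 m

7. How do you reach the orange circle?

turn right 114°, forward 1.8 m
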